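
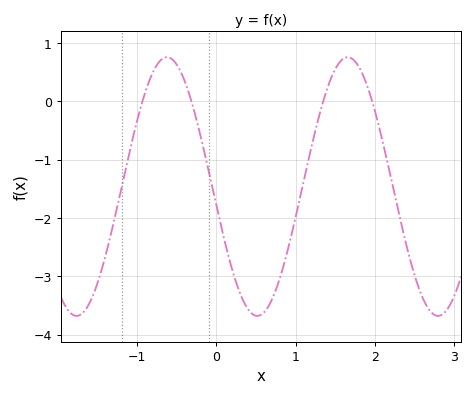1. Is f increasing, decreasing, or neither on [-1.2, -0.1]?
neither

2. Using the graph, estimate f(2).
-0.1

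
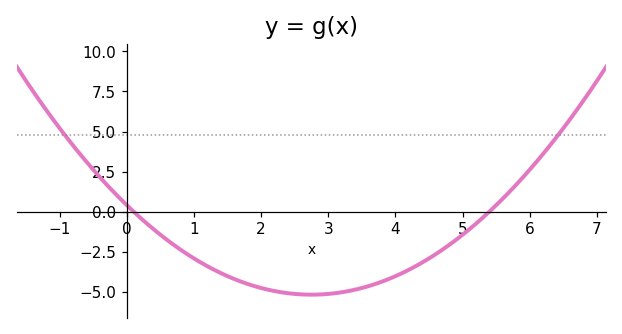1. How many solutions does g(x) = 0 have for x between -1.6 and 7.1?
2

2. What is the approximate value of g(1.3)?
-3.6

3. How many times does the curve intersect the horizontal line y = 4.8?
2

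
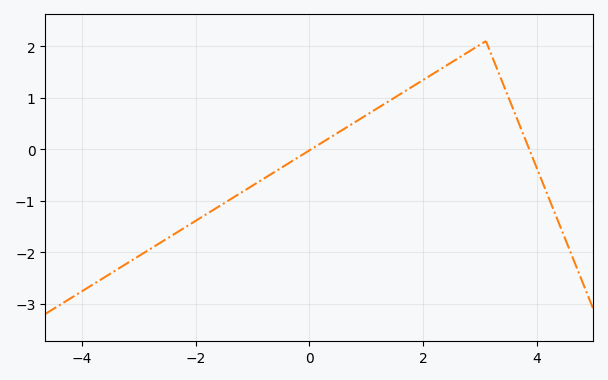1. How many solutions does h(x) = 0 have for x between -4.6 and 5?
2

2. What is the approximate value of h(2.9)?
1.96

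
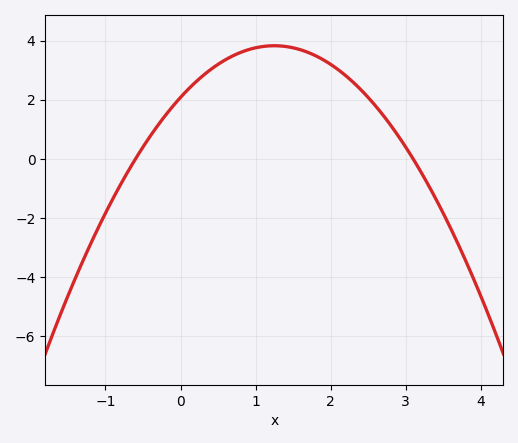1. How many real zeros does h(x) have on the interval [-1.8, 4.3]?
2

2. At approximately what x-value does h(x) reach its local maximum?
1.2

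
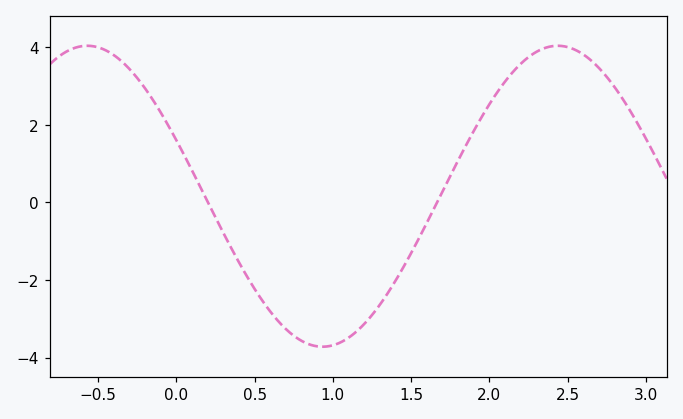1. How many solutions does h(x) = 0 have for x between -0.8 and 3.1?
2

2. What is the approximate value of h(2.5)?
4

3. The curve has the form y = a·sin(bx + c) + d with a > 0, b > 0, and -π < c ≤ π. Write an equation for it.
y = 3.88sin(2.1x + 2.8) + 0.16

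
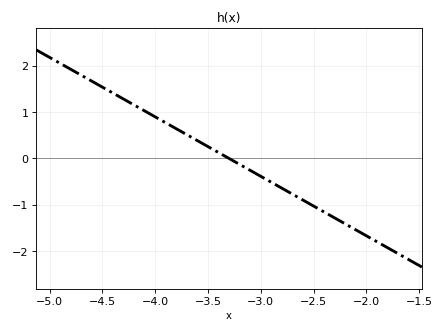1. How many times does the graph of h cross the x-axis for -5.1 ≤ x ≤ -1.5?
1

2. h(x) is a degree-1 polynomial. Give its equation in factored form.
y = -1.28(x + 3.3)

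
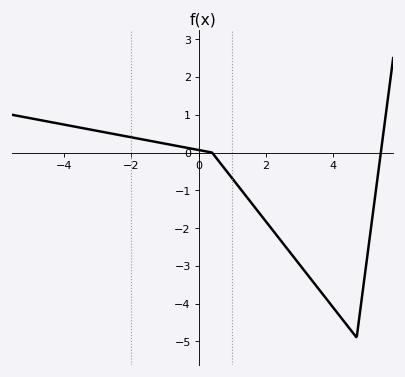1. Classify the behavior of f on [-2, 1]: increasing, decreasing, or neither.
decreasing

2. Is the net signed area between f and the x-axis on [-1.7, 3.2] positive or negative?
negative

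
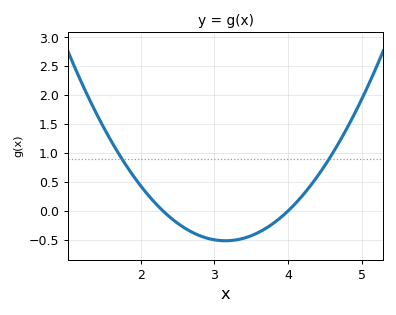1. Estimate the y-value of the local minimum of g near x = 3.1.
-0.52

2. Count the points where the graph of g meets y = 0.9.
2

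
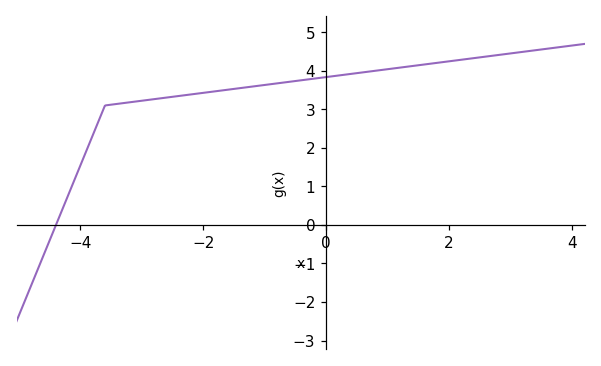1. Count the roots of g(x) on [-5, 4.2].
1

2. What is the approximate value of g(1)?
4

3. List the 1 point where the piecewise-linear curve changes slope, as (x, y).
(-3.6, 3.1)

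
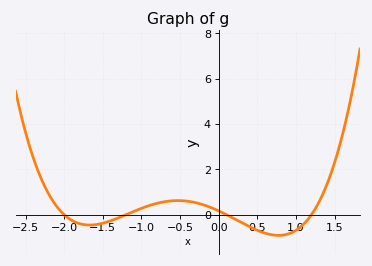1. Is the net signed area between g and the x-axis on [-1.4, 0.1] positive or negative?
positive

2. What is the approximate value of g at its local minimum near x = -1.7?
-0.4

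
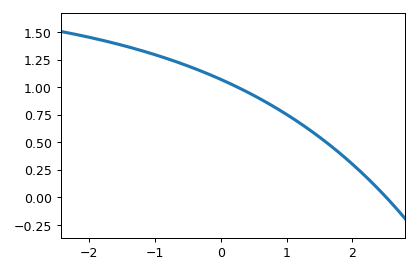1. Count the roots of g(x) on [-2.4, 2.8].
1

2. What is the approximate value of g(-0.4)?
1.16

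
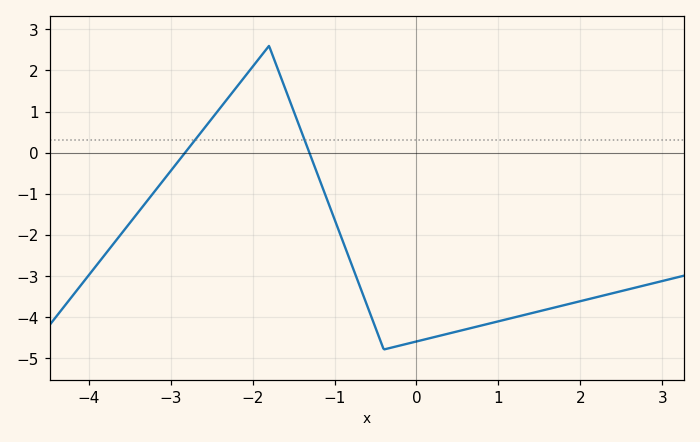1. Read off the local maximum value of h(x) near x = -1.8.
2.6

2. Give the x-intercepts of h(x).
-2.82, -1.31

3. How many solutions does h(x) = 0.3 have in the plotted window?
2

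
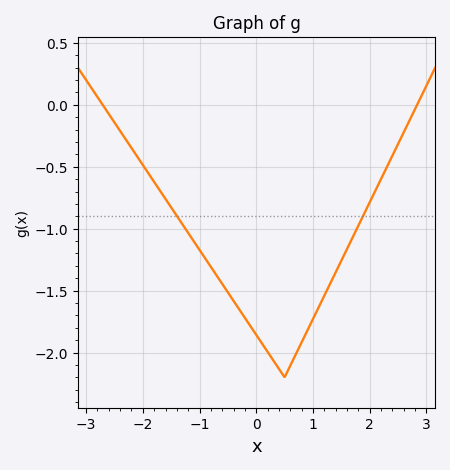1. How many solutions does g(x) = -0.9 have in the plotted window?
2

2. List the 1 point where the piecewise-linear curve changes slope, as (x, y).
(0.5, -2.2)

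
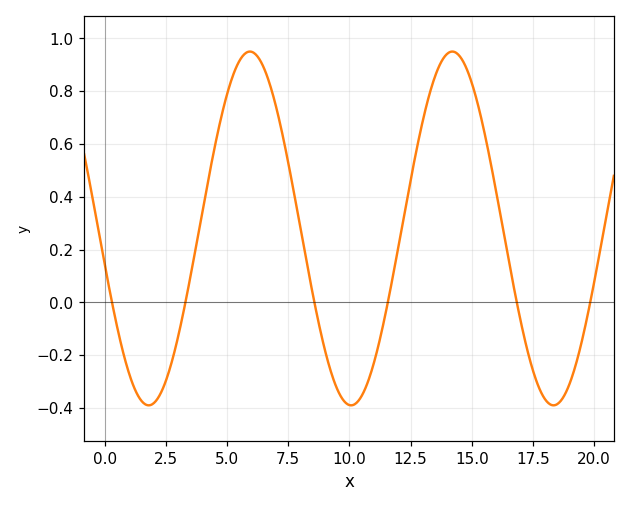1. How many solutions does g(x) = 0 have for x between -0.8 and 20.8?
6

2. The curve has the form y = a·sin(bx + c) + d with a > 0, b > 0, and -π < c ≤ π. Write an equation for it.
y = 0.67sin(0.76x - 2.94) + 0.28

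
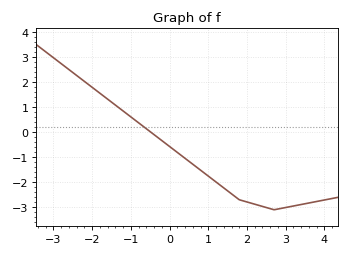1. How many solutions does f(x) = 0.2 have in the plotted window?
1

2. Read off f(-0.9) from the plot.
0.5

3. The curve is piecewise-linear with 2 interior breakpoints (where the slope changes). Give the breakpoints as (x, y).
(1.8, -2.7); (2.7, -3.1)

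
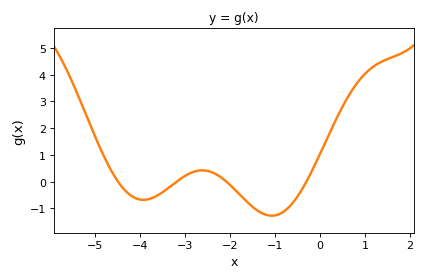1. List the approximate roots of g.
-4.4, -3.2, -2, -0.4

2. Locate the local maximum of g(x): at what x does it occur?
-2.6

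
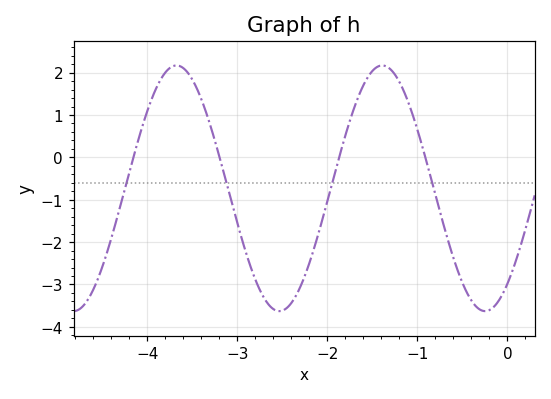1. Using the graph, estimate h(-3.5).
1.84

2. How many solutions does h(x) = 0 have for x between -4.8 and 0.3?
4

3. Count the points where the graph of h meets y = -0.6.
4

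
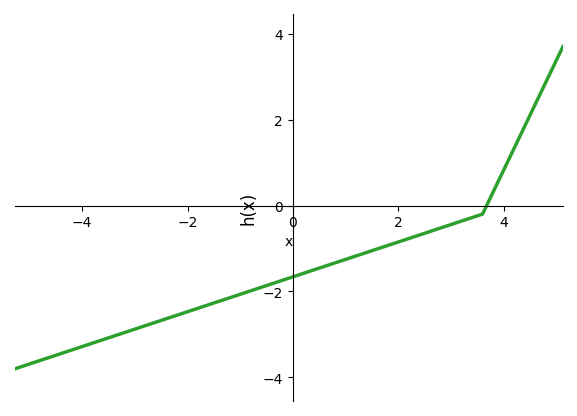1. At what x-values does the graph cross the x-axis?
3.68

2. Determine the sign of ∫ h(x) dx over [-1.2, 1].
negative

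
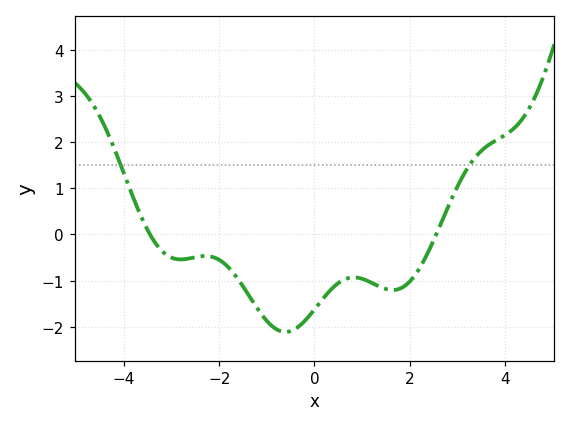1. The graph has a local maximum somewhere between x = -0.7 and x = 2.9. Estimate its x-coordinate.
0.8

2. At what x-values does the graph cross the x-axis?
-3.4, 2.6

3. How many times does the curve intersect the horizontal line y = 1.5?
2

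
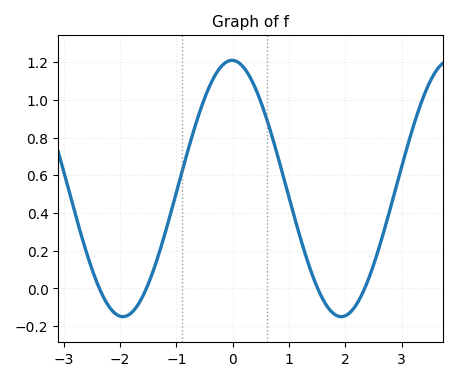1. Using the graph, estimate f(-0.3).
1.14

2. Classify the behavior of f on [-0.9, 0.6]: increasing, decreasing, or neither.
neither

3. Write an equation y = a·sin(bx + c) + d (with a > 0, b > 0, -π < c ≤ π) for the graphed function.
y = 0.68sin(1.62x + 1.59) + 0.53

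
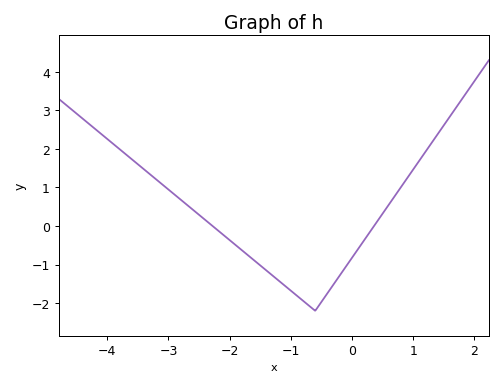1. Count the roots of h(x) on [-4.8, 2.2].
2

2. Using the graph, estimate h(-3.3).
1.34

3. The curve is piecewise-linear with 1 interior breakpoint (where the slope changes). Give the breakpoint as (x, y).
(-0.6, -2.2)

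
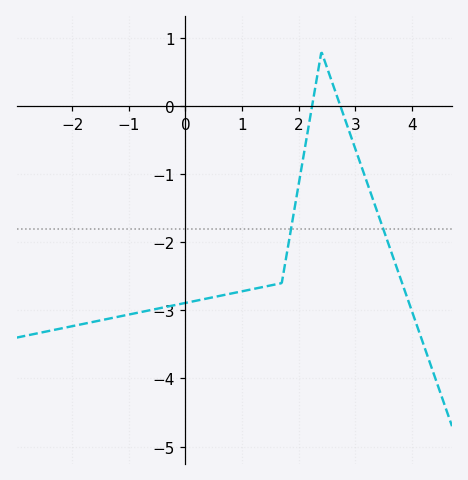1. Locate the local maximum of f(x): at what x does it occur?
2.4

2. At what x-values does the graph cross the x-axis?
2.24, 2.74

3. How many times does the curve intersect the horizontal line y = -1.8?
2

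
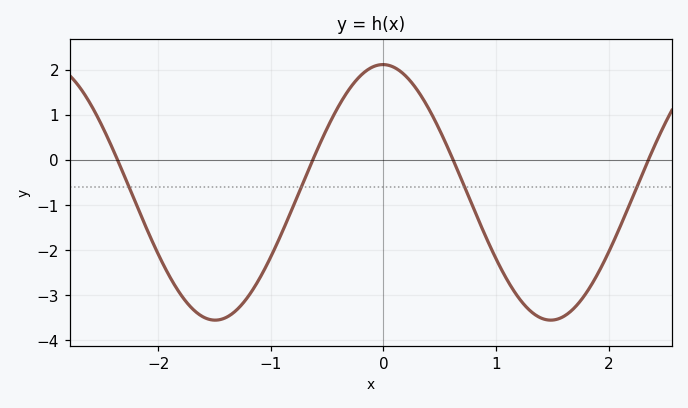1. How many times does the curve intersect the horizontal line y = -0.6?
4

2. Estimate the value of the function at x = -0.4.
1.18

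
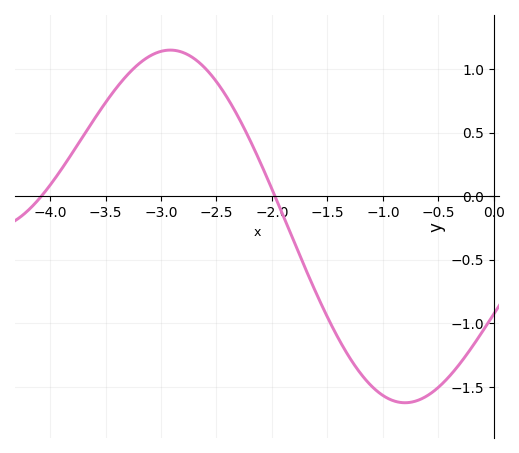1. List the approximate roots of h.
-4.08, -1.97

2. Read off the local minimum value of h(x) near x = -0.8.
-1.62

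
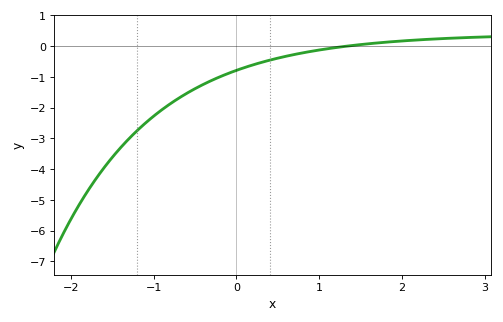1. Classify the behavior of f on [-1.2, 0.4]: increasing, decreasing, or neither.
increasing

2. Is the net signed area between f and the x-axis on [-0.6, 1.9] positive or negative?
negative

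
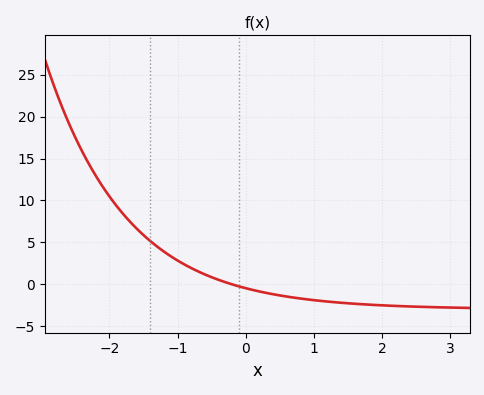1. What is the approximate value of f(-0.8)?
1.92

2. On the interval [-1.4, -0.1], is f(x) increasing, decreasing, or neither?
decreasing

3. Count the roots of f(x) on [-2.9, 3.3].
1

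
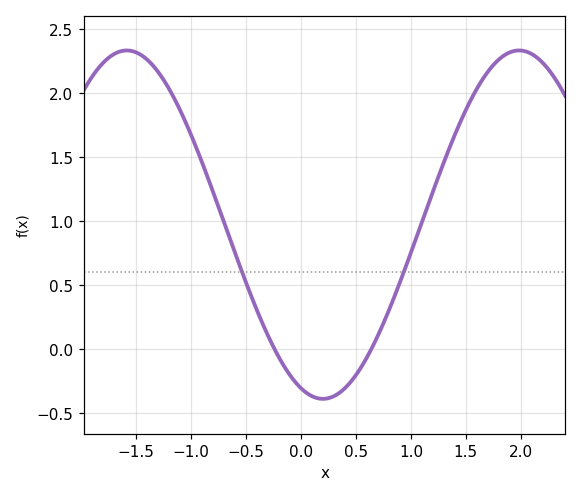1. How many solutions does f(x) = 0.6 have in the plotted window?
2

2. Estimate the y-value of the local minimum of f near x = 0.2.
-0.4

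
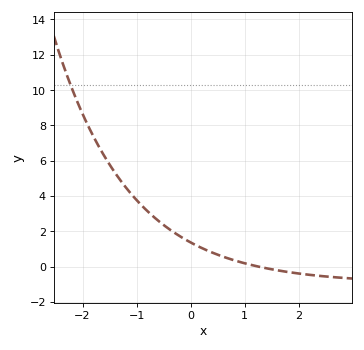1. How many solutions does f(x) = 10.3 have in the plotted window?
1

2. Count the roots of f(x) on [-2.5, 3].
1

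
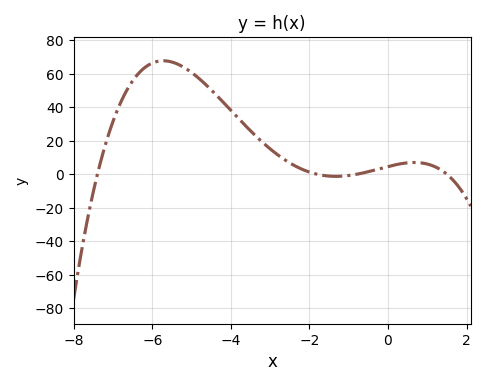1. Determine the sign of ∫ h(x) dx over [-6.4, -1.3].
positive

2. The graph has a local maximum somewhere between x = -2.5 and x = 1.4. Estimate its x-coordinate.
0.6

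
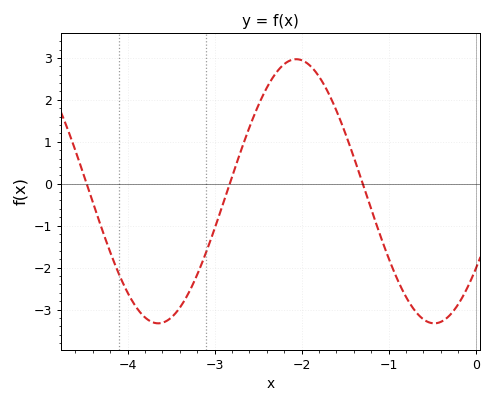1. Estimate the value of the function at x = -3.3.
-2.61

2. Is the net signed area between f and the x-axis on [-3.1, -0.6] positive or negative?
positive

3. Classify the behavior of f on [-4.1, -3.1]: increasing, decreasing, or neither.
neither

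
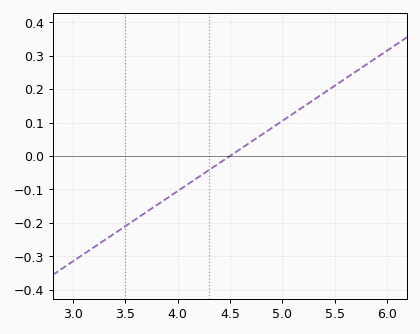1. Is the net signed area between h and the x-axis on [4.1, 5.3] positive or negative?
positive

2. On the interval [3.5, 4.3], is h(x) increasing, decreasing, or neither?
increasing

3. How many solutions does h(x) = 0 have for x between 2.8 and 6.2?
1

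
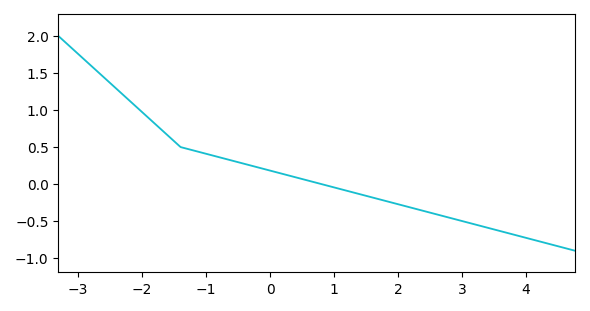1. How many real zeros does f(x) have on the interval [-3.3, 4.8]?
1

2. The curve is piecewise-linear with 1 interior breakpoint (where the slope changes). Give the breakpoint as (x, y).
(-1.4, 0.5)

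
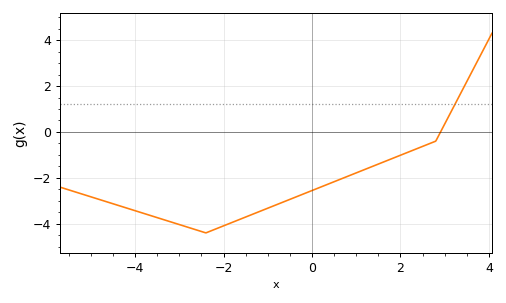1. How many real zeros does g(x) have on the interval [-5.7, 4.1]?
1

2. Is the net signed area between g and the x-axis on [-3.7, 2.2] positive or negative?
negative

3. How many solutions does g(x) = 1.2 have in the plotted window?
1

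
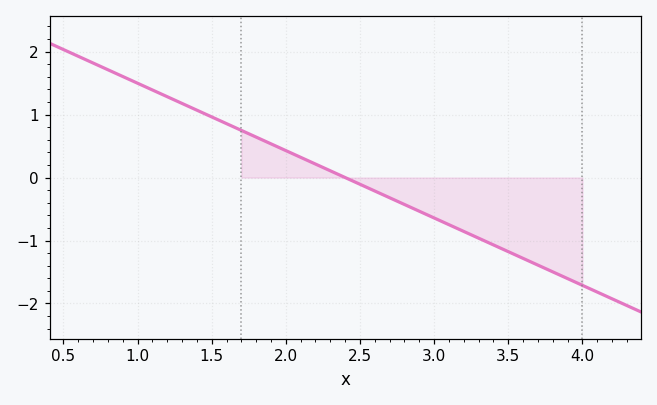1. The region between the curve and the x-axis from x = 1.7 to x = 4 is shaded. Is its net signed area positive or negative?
negative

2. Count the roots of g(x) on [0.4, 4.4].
1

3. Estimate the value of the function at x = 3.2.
-0.856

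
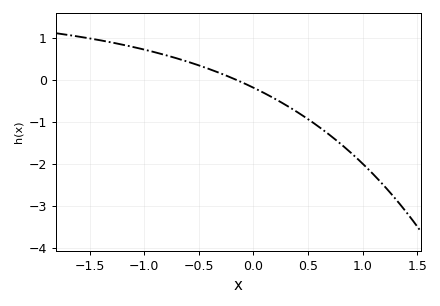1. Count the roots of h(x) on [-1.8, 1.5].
1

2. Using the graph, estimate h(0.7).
-1.31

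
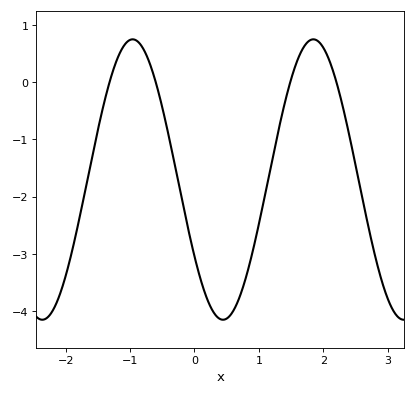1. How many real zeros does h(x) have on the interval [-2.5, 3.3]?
4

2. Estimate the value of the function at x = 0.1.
-3.5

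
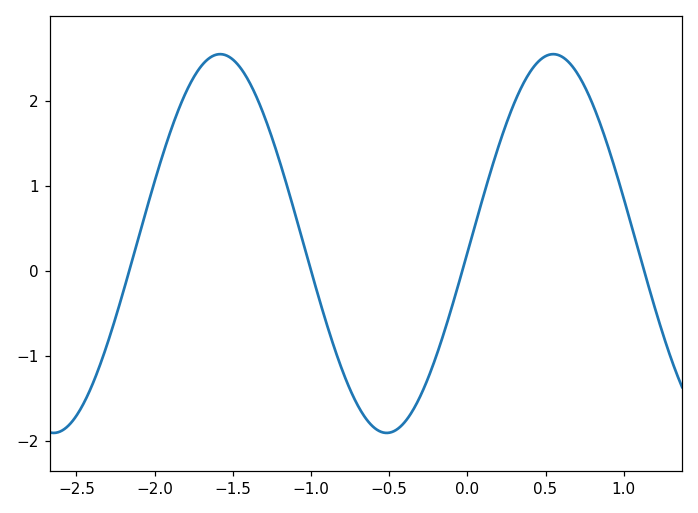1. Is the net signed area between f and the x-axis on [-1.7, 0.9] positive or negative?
positive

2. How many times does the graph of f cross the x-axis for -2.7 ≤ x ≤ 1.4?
4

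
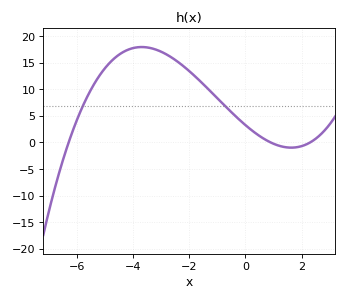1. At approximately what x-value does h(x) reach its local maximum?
-3.7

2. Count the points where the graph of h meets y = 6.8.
2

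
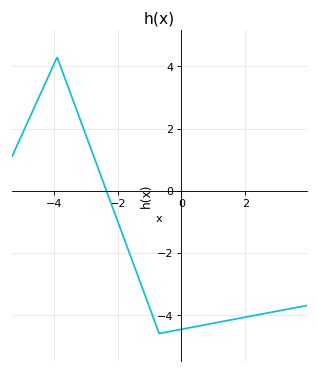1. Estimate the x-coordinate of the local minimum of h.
-0.6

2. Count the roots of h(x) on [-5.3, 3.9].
1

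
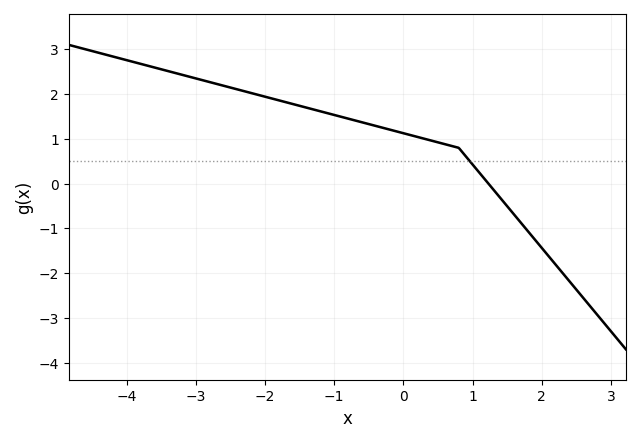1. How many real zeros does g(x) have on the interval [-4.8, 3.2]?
1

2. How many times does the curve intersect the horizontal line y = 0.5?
1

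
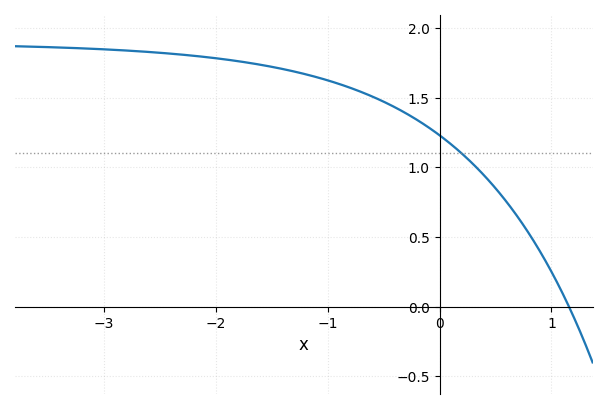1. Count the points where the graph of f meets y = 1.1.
1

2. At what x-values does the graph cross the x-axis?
1.2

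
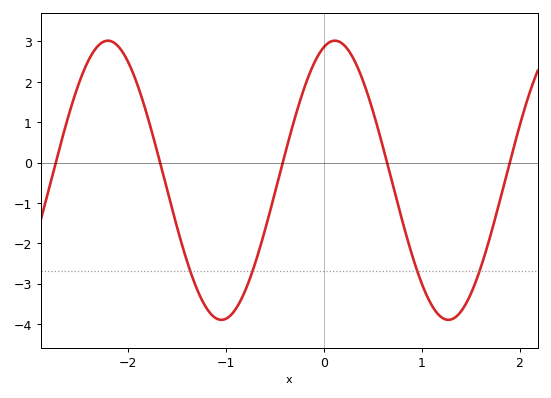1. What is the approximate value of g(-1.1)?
-3.86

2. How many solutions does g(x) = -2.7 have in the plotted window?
4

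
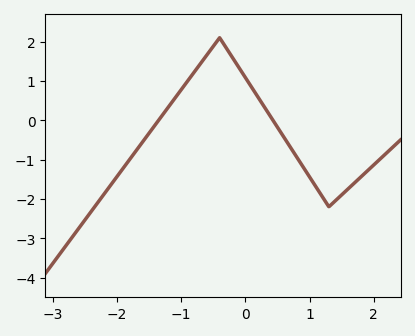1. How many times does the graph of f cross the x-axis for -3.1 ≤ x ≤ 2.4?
2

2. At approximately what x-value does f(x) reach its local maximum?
-0.399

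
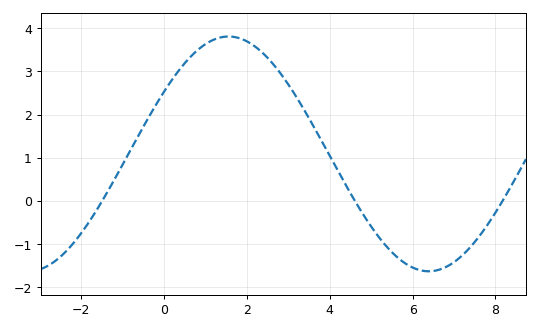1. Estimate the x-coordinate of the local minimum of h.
6.39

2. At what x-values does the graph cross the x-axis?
-1.49, 4.61, 8.17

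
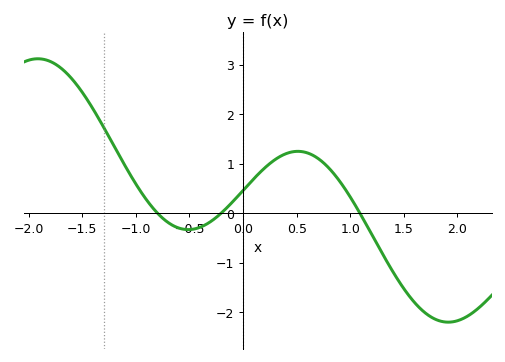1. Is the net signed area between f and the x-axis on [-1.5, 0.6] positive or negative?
positive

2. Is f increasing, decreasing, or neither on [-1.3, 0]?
neither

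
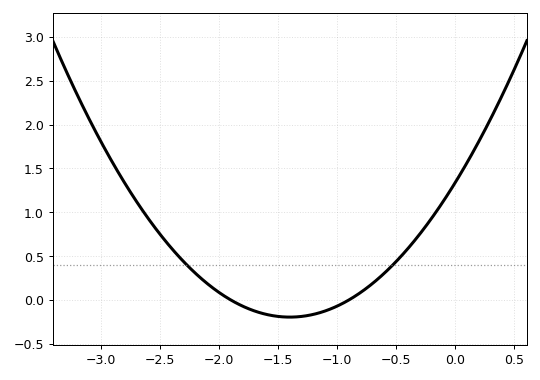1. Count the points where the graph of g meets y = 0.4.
2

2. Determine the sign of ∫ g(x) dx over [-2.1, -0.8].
negative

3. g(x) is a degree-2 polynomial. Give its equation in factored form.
y = 0.78(x + 1.9)(x + 0.9)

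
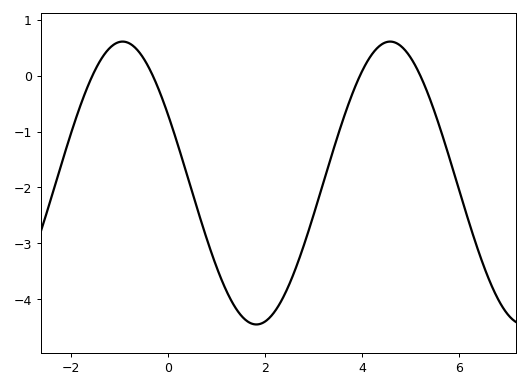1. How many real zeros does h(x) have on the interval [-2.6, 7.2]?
4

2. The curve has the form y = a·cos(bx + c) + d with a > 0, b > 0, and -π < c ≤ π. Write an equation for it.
y = 2.53cos(1.14x + 1.07) - 1.92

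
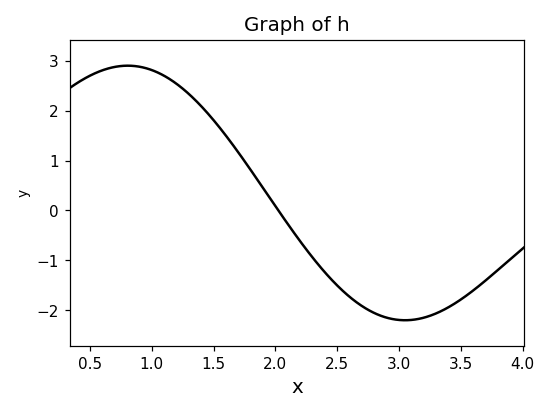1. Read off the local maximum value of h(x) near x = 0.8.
2.9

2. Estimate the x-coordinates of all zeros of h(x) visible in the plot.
2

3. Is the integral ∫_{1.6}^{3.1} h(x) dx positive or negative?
negative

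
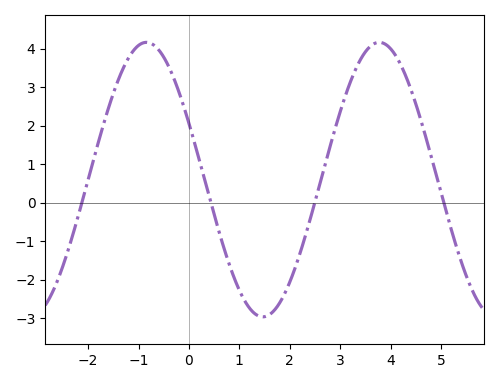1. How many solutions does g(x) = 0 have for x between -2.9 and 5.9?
4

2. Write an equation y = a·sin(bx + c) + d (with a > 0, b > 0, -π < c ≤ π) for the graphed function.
y = 3.57sin(1.4x + 2.7) + 0.6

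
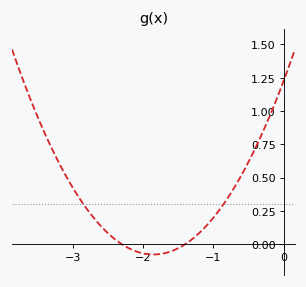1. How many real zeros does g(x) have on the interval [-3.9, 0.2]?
2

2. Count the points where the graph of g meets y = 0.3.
2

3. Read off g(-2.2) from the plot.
-0.04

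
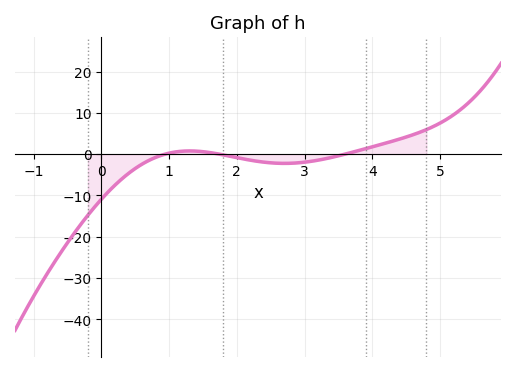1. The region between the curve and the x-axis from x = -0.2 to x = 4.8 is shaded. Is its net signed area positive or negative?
negative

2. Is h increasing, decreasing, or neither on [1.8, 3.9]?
neither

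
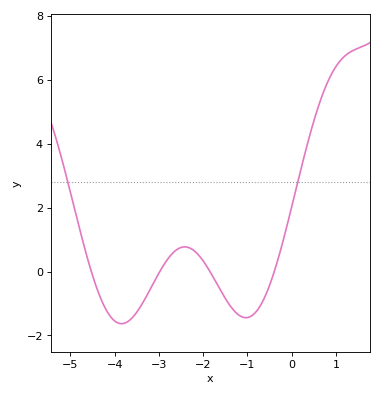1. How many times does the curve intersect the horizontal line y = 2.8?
2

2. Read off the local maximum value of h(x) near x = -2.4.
0.772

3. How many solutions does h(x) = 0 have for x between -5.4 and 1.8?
4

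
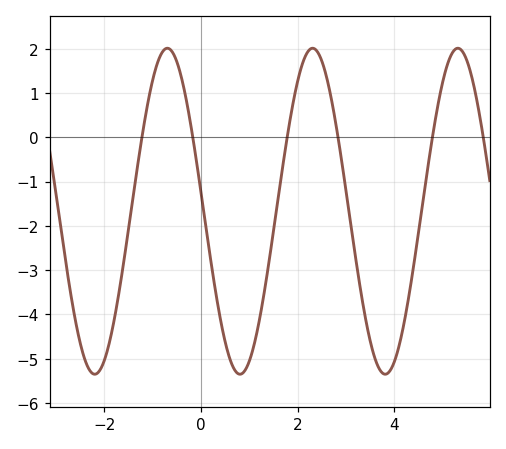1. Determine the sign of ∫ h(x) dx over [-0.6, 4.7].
negative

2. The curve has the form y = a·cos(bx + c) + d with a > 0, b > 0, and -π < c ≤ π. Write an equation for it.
y = 3.68cos(2.1x + 1.5) - 1.67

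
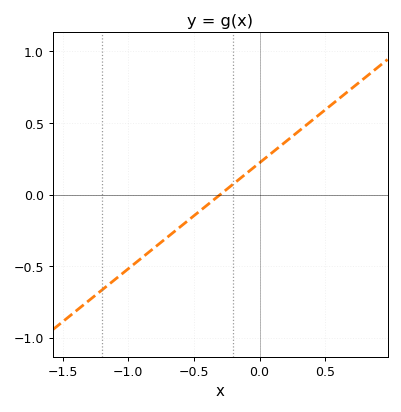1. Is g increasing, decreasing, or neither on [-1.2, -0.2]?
increasing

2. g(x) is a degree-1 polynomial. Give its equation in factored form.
y = 0.74(x + 0.3)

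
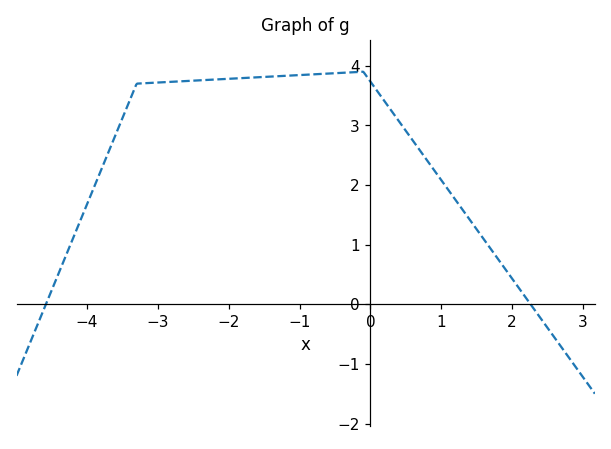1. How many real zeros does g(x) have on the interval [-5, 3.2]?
2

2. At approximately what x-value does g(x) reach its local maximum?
-0.2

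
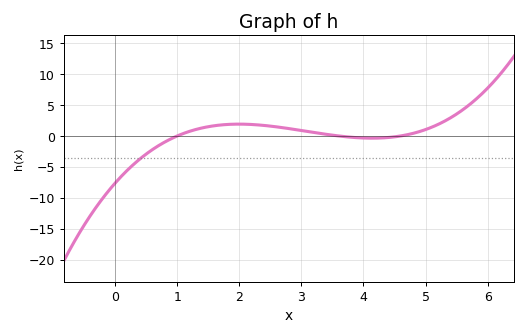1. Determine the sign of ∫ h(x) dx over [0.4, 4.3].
positive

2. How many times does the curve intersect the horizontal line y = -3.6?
1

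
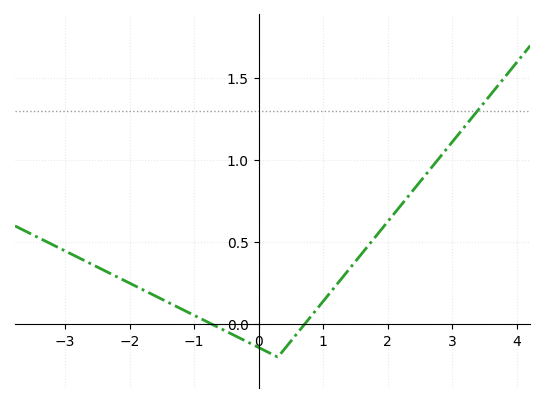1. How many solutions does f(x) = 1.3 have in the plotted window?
1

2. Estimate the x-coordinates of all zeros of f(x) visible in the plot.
-0.719, 0.712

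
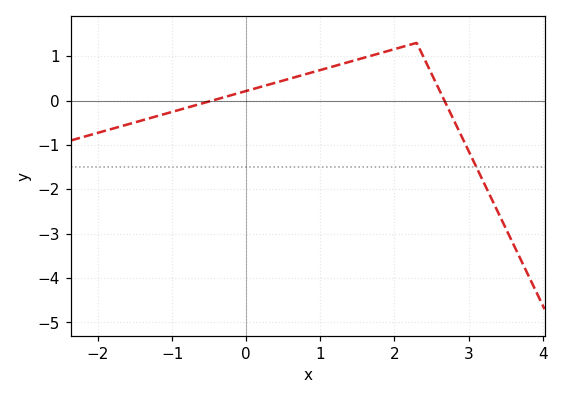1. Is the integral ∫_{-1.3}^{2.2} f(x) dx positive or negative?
positive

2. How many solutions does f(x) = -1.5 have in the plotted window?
1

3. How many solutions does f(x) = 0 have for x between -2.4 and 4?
2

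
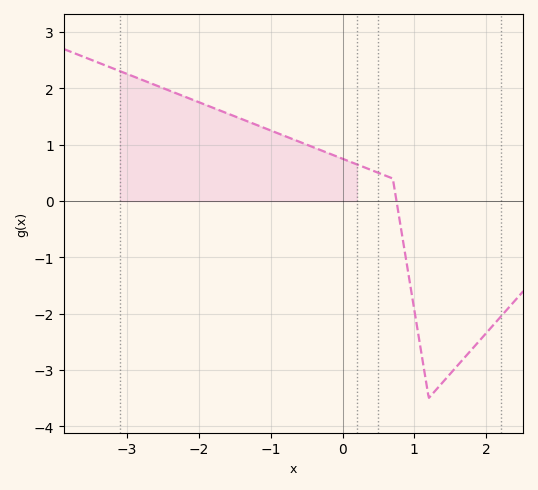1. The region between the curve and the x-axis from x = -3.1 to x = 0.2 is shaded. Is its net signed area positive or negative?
positive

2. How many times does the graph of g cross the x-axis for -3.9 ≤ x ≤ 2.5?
1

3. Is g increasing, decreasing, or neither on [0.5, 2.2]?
neither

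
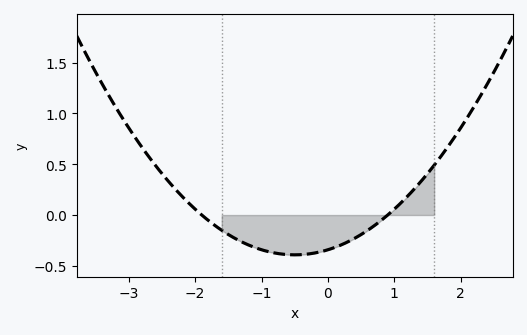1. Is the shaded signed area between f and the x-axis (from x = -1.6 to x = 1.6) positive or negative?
negative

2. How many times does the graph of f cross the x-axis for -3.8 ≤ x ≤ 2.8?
2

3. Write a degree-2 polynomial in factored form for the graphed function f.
y = 0.2(x + 1.9)(x - 0.9)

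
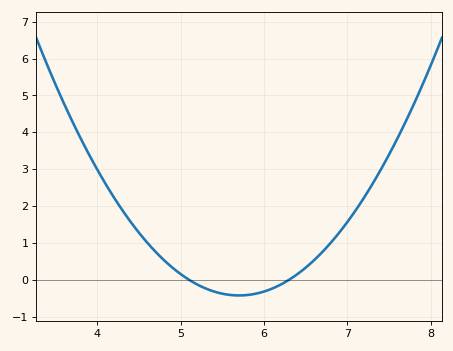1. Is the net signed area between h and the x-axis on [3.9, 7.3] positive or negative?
positive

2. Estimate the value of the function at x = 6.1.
-0.236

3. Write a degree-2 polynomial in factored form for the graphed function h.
y = 1.18(x - 5.1)(x - 6.3)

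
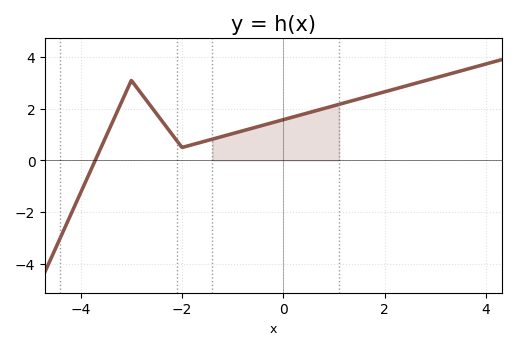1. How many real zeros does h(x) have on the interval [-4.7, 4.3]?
1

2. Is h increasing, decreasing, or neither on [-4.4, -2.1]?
neither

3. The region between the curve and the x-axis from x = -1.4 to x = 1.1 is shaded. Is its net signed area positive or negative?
positive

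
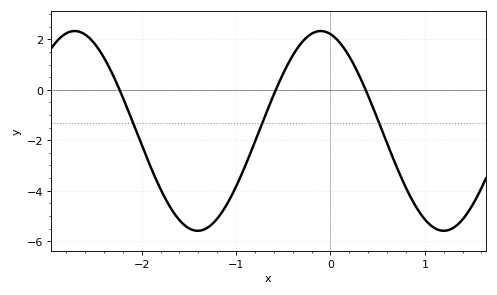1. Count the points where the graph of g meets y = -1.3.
3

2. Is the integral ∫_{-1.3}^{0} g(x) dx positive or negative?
negative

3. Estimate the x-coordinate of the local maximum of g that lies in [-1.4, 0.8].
-0.1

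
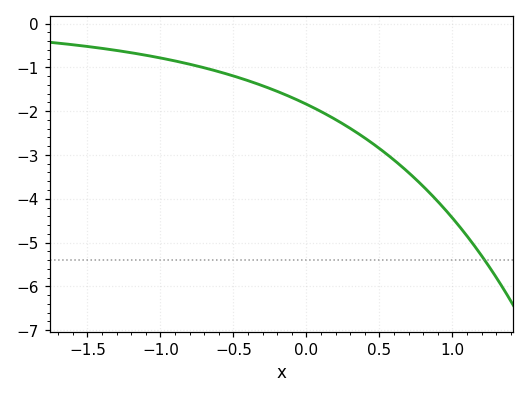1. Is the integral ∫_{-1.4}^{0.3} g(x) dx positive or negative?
negative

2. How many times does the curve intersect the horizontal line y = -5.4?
1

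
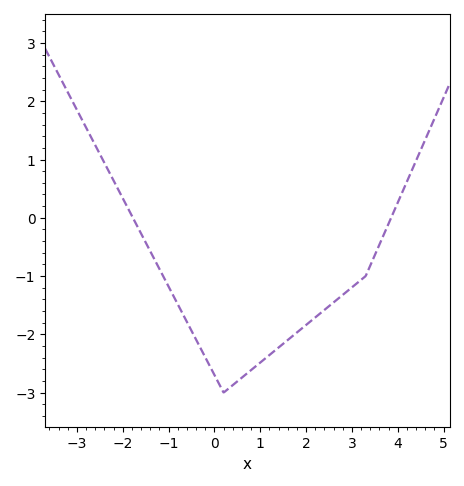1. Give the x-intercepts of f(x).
-1.8, 3.8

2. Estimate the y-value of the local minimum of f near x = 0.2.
-3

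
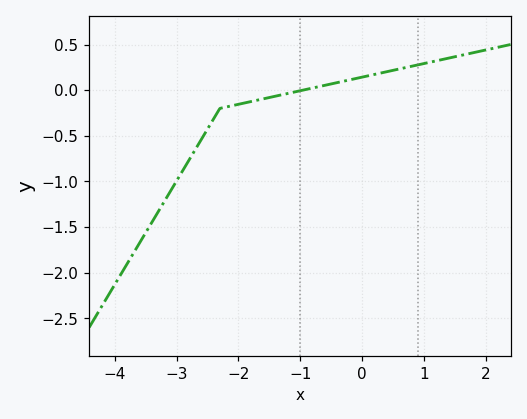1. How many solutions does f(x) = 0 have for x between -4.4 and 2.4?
1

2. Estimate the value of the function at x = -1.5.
-0.1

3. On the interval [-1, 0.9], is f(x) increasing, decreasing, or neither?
increasing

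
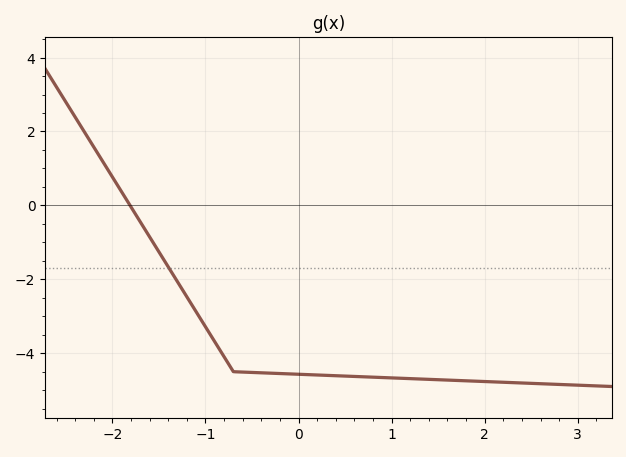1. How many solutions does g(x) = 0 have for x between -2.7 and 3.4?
1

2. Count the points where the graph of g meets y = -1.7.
1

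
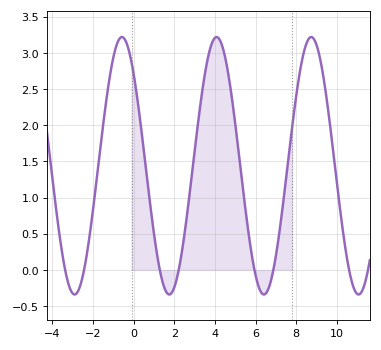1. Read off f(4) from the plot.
3.2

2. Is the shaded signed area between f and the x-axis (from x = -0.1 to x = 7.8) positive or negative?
positive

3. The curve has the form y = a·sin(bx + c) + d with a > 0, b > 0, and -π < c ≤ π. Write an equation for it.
y = 1.78sin(1.4x + 2.3) + 1.44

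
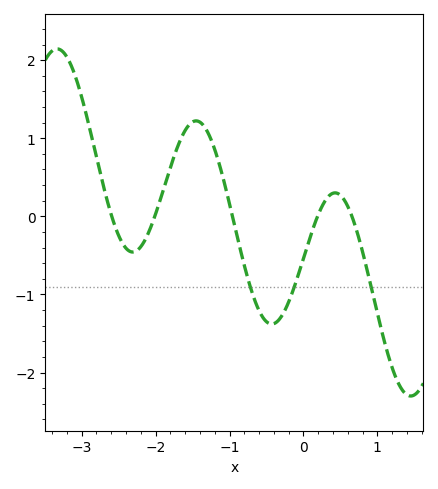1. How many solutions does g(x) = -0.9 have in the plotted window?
3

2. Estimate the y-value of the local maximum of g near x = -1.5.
1.22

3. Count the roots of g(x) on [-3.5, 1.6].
5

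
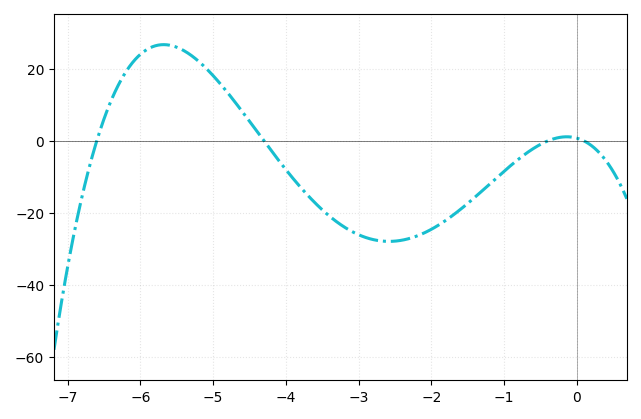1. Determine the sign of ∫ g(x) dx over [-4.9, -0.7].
negative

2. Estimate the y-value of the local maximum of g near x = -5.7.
26.7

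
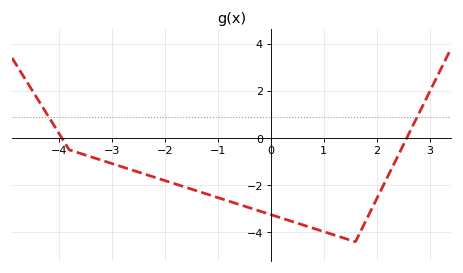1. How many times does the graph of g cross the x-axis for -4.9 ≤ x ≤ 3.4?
2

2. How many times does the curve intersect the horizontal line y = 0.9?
2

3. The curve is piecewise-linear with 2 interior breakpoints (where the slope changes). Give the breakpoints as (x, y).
(-3.8, -0.5); (1.6, -4.4)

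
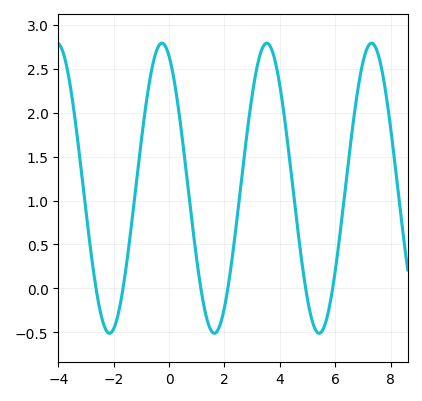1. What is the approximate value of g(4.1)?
2.1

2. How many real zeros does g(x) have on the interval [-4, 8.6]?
6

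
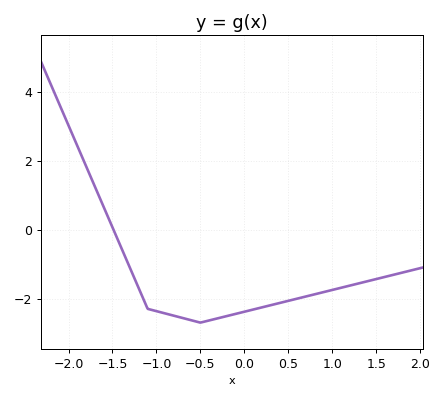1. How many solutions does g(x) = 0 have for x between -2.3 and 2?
1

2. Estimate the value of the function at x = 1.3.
-1.56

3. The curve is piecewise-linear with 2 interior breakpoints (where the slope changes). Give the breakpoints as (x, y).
(-1.1, -2.3); (-0.5, -2.7)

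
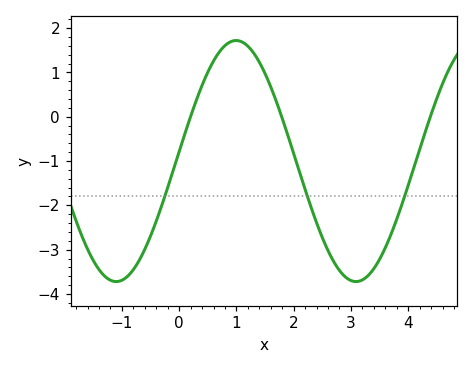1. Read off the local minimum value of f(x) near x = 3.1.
-3.7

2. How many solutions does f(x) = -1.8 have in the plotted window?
3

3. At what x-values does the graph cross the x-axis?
0.2, 1.8, 4.4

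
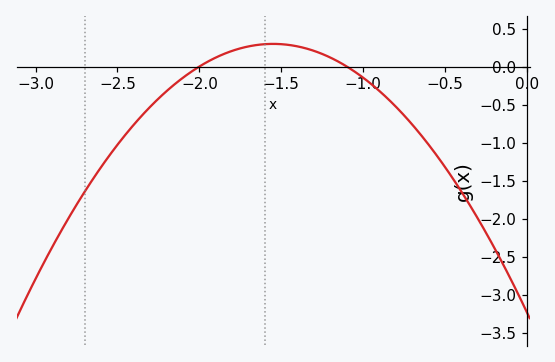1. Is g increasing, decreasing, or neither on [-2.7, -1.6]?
increasing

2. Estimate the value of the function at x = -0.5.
-1.3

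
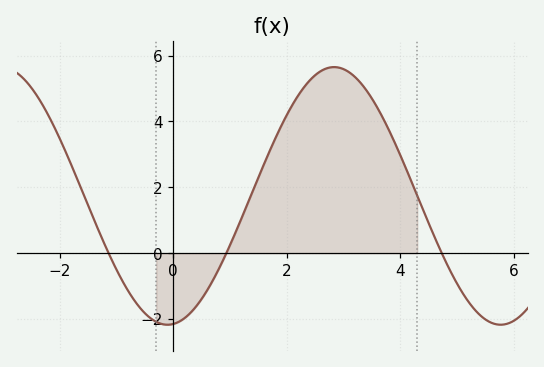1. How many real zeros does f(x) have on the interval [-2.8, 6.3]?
3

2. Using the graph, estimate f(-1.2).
0.232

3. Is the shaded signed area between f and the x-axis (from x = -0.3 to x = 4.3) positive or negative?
positive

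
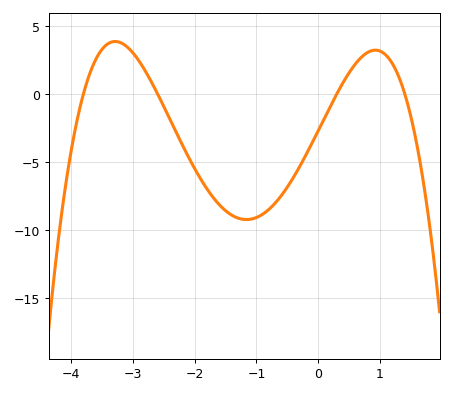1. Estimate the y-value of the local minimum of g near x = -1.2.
-9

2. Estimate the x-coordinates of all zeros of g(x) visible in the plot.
-3.8, -2.6, 0.3, 1.4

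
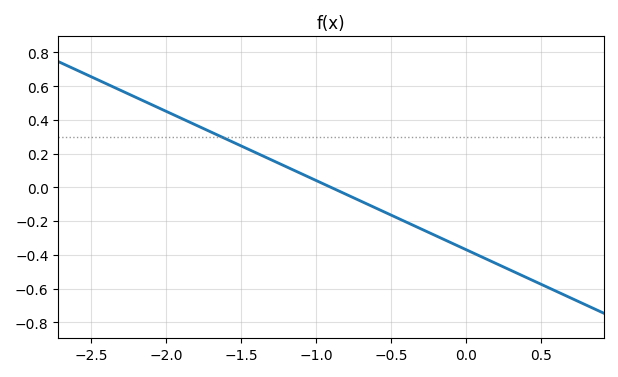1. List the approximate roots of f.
-0.9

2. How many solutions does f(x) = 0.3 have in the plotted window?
1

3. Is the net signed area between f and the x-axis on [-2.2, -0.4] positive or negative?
positive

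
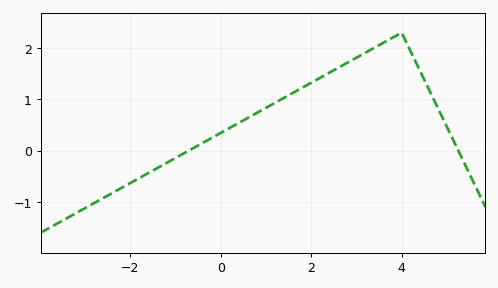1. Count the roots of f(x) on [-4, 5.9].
2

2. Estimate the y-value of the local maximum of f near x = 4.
2.3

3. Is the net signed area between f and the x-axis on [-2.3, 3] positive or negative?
positive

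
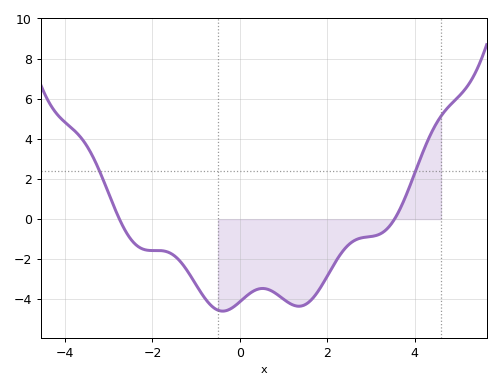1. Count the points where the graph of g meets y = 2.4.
2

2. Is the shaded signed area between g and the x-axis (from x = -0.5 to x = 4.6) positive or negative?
negative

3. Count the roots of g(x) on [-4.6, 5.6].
2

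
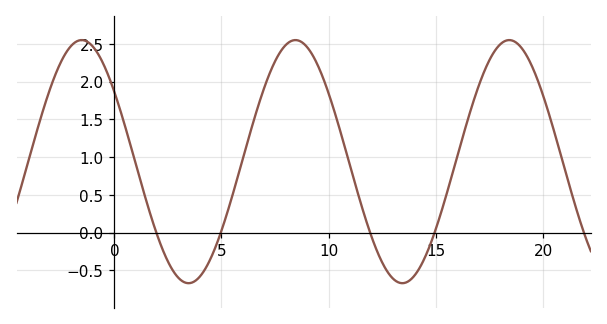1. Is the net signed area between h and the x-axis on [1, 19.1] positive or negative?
positive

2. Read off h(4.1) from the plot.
-0.55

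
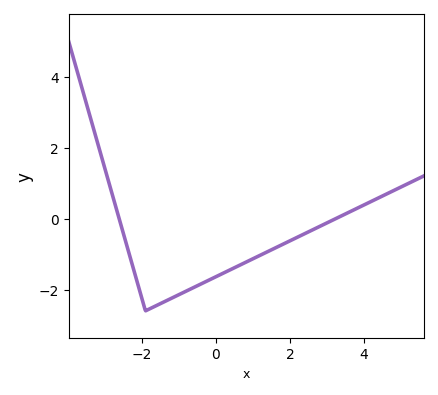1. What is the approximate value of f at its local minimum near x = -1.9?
-2.6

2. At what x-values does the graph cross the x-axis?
-2.61, 3.24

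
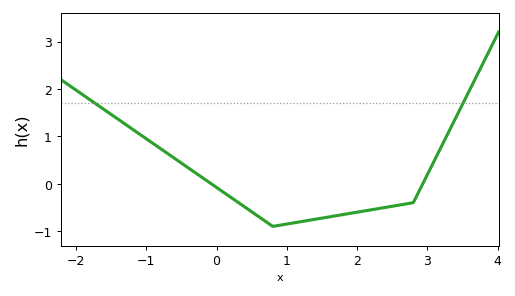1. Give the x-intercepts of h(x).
-0.1, 2.9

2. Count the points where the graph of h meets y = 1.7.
2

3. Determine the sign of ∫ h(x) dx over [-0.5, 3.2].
negative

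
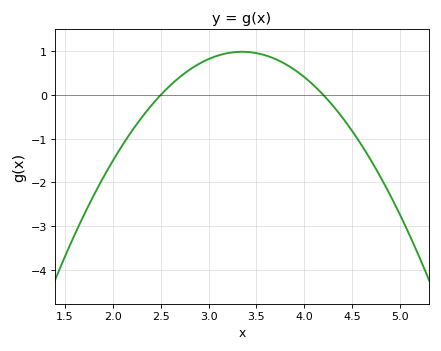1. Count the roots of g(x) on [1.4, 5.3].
2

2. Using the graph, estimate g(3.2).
0.959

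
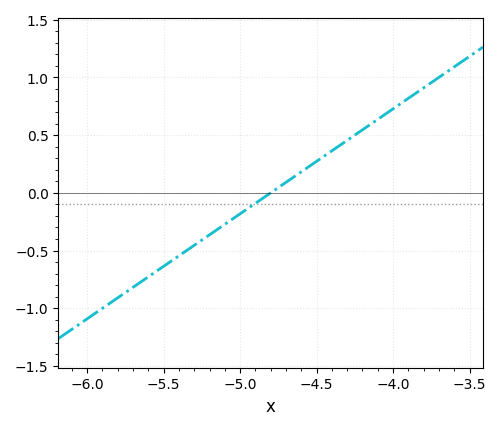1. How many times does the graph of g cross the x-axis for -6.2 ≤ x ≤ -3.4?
1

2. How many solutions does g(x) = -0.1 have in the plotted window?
1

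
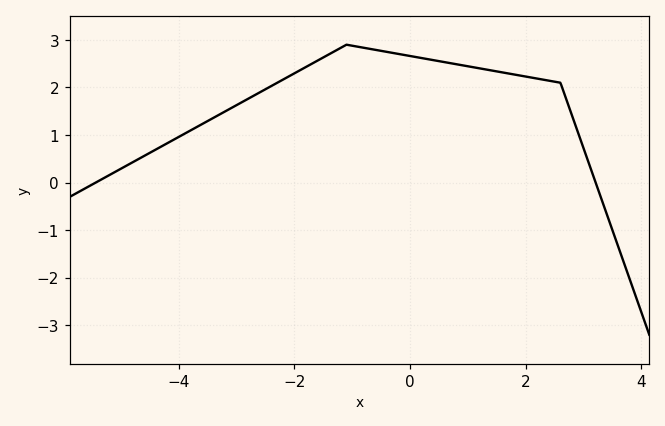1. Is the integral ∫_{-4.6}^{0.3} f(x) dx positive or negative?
positive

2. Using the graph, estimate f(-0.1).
2.68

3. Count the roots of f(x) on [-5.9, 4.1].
2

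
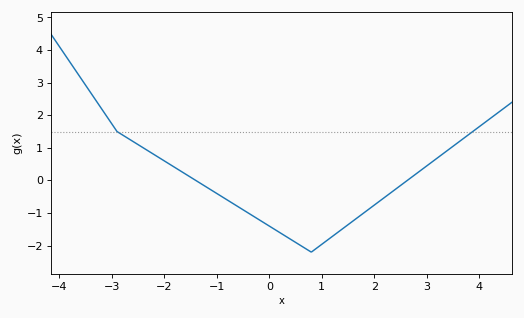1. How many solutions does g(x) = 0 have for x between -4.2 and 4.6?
2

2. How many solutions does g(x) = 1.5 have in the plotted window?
2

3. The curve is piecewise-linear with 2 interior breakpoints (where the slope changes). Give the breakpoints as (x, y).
(-2.9, 1.5); (0.8, -2.2)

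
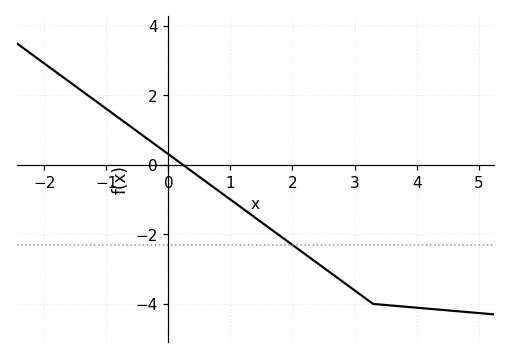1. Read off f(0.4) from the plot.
-0.2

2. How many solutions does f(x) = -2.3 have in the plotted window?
1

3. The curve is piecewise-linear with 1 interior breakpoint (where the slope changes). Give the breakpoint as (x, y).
(3.3, -4)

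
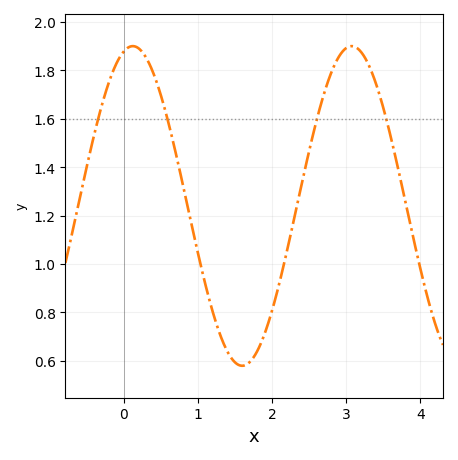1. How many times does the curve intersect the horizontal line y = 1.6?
4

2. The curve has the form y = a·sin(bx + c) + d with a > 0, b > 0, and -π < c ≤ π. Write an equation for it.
y = 0.66sin(2.13x + 1.31) + 1.24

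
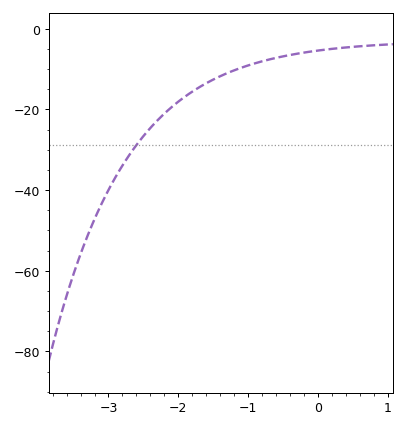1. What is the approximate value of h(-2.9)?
-36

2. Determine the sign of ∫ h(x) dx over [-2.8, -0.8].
negative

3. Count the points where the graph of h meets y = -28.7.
1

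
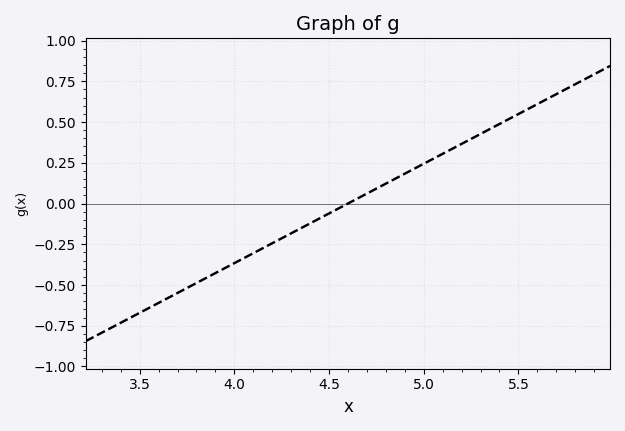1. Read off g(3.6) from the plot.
-0.6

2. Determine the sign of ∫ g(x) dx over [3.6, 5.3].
negative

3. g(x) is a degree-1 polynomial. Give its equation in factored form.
y = 0.61(x - 4.6)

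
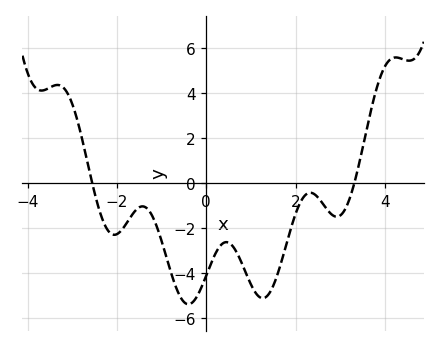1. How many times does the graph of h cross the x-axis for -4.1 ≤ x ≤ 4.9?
2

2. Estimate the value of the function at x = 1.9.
-1.99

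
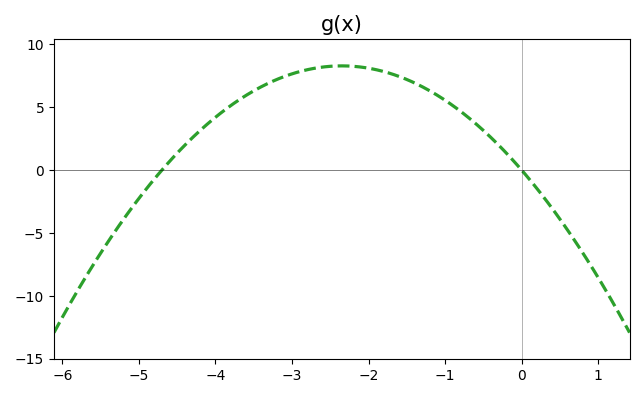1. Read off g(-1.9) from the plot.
8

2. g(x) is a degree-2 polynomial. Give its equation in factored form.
y = -1.5(x + 4.7)(x - 0)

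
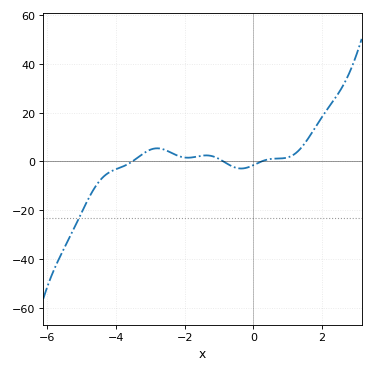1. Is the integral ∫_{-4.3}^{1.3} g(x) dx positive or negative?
positive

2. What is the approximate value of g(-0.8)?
0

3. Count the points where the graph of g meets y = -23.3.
1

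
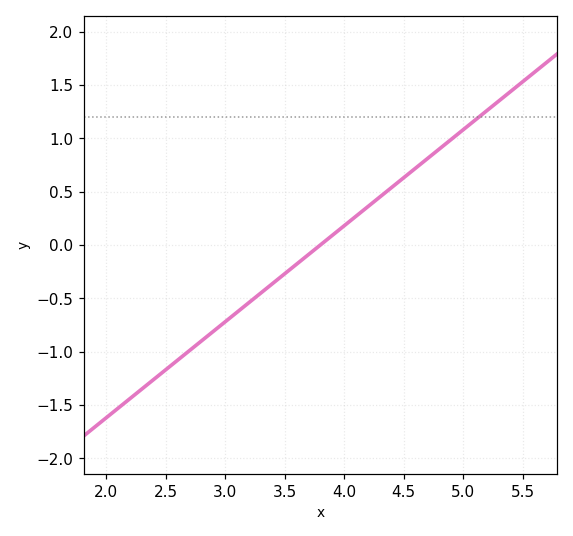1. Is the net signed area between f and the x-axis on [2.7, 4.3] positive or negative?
negative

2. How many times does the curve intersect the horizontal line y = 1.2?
1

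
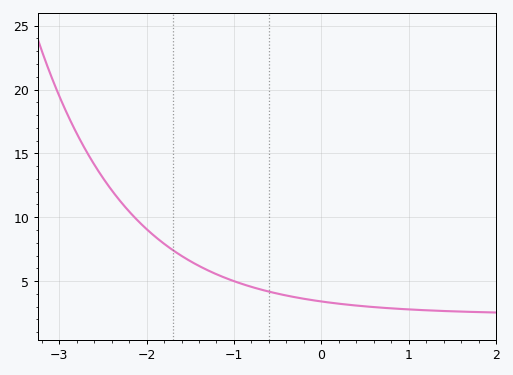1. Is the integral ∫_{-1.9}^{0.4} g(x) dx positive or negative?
positive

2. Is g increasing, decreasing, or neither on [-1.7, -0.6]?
decreasing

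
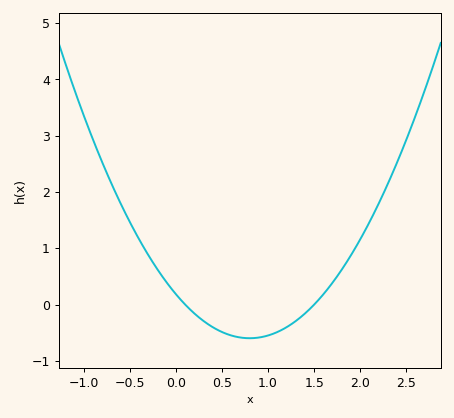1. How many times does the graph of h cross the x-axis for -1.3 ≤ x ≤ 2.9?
2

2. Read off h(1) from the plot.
-0.5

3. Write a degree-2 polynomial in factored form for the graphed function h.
y = 1.22(x - 0.1)(x - 1.5)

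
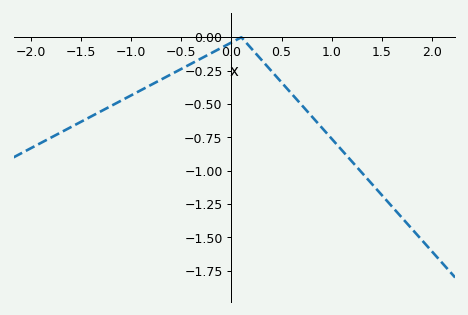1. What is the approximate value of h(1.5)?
-1.18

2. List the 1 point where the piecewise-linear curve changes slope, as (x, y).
(0.1, 0)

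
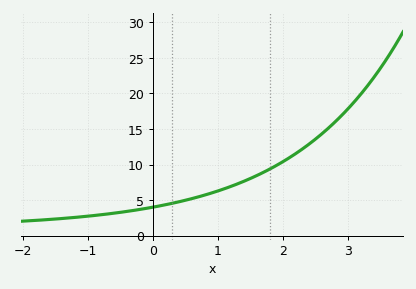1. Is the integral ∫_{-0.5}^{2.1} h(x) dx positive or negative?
positive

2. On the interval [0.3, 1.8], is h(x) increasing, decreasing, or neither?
increasing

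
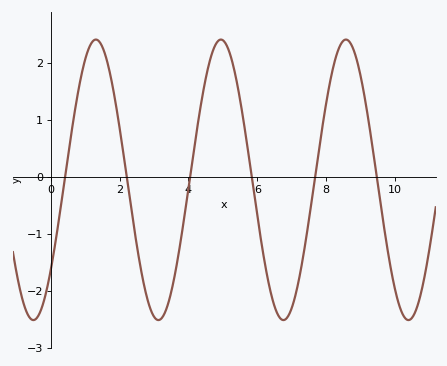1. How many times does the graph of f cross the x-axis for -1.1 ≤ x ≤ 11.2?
6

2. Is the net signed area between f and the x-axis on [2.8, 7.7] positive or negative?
negative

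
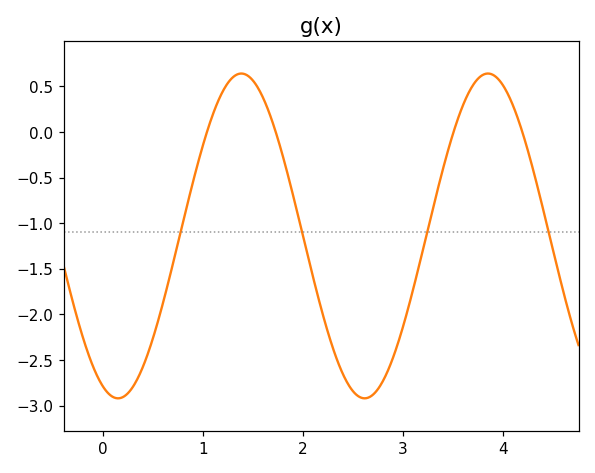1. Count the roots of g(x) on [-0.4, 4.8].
4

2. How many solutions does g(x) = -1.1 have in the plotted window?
4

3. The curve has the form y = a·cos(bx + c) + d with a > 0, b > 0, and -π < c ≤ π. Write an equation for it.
y = 1.78cos(2.55x + 2.75) - 1.14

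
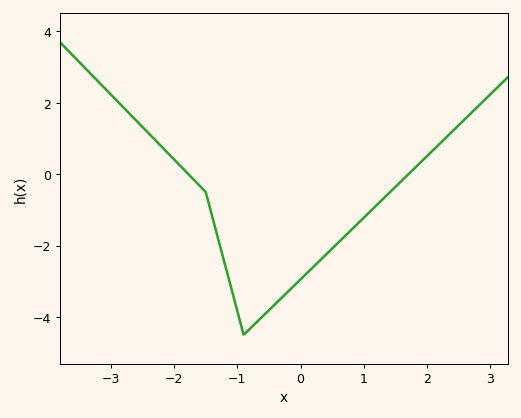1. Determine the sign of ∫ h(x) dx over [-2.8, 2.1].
negative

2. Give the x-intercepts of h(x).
-1.77, 1.71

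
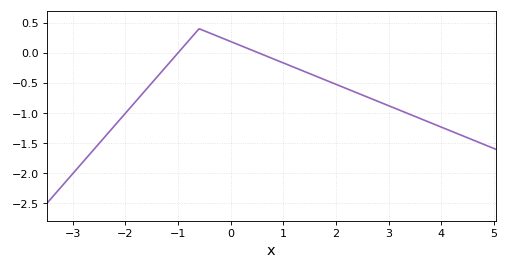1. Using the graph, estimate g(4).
-1.25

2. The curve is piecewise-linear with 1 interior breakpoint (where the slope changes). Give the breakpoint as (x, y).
(-0.6, 0.4)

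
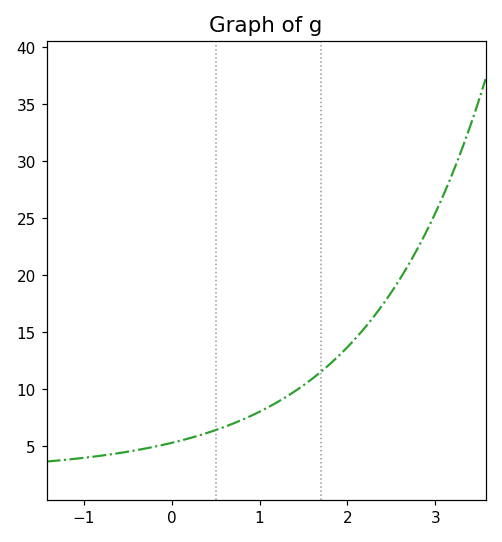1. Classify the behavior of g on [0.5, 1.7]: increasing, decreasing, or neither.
increasing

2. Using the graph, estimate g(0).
5.5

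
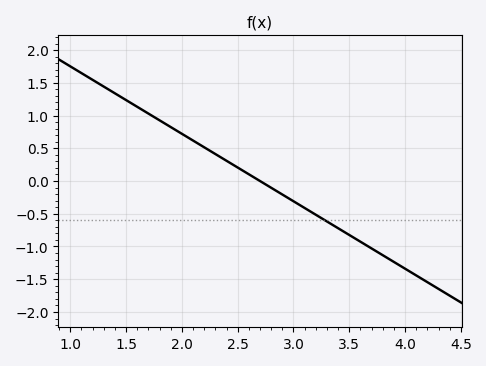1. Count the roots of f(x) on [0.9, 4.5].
1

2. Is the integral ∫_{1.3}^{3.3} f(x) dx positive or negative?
positive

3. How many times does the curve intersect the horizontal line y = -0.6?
1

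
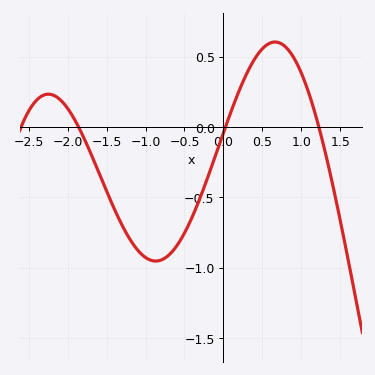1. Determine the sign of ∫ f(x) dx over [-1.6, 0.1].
negative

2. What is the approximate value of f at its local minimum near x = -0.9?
-0.952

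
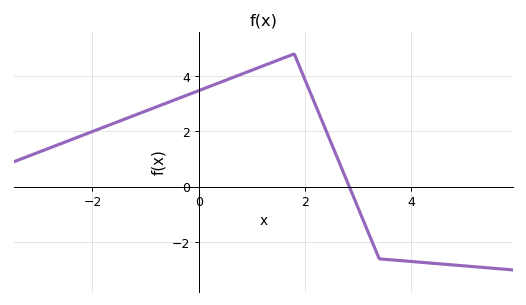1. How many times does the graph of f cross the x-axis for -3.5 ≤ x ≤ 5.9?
1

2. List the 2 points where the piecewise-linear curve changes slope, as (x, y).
(1.8, 4.8); (3.4, -2.6)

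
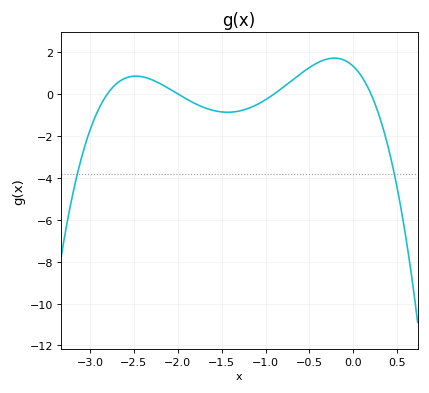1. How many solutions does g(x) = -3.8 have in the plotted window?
2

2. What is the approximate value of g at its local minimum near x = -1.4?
-0.8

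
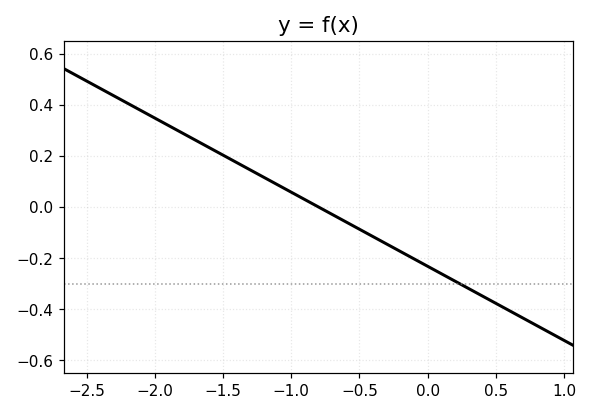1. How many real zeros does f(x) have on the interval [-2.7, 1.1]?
1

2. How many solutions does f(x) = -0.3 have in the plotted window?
1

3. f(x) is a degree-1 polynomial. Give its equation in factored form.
y = -0.29(x + 0.8)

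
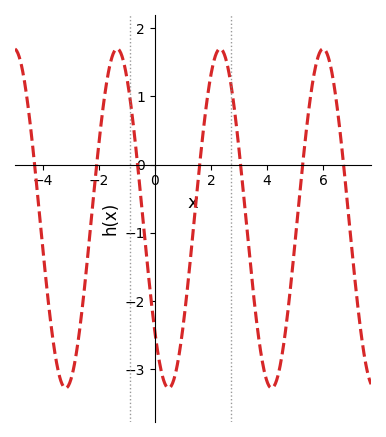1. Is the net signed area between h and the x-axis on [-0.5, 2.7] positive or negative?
negative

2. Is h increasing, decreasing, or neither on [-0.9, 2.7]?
neither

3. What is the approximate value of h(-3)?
-3.2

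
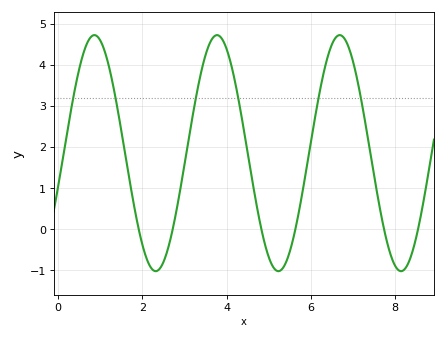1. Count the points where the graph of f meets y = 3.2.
6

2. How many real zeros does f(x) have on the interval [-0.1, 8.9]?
6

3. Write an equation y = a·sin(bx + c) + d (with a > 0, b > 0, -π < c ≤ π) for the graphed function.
y = 2.87sin(2.2x - 0.3) + 1.85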